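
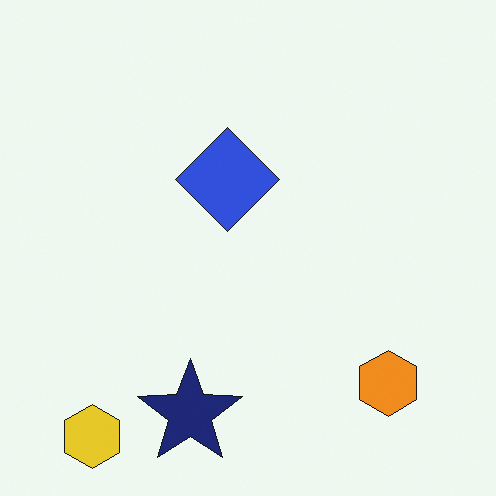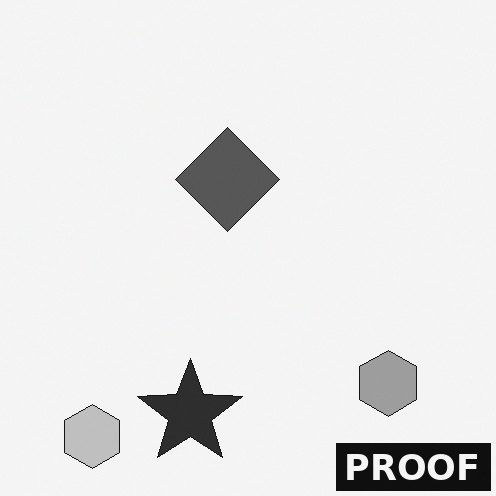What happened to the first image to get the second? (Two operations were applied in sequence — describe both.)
The transformation is: converted to grayscale, then watermarked with the text "PROOF" in the lower-right corner.

All color is removed — every shape is now a shade of grey. A dark label reading "PROOF" appears in the lower-right corner.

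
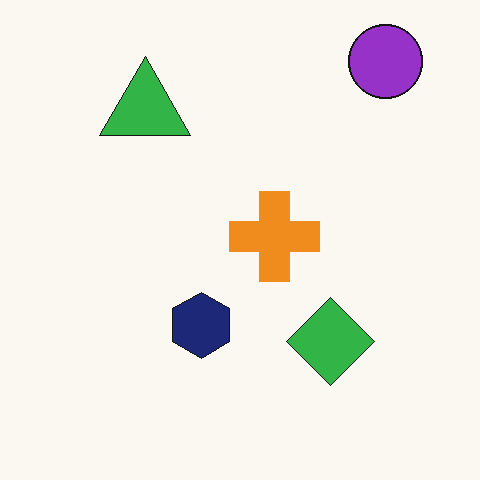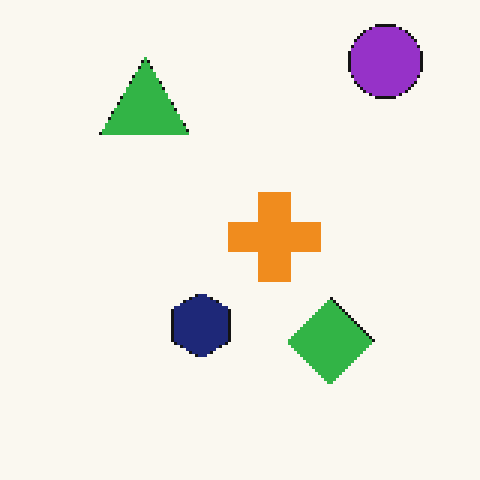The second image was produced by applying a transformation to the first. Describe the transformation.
It was lightly pixelated (a mild mosaic effect).

Shapes are reduced to large square blocks; fine edges and outlines are lost — a downscale-then-upscale (mosaic) effect.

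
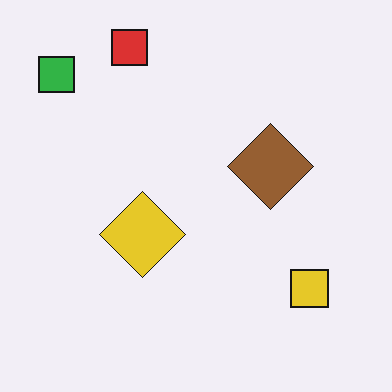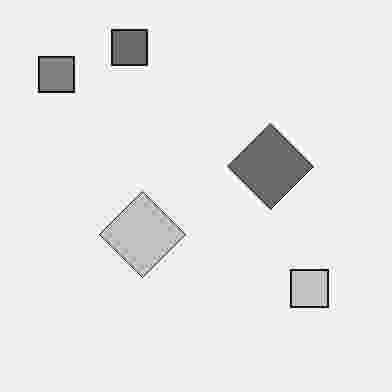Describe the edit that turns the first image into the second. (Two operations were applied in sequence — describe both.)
The transformation is: converted to grayscale, then heavily JPEG-compressed with obvious blocking artifacts.

All color is removed — every shape is now a shade of grey. Blocky 8×8 compression artifacts appear around shape edges and the flat background shows ringing — characteristic JPEG degradation.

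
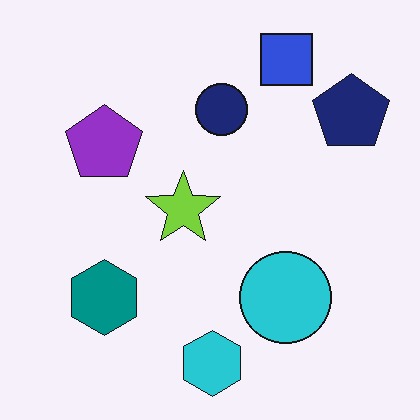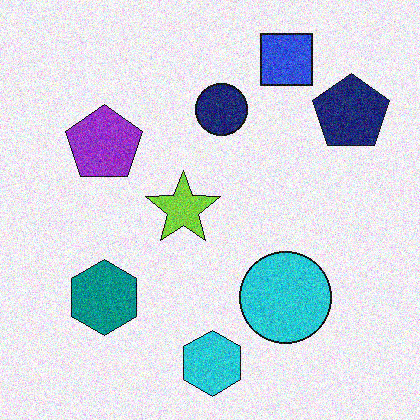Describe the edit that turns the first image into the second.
It was degraded with visible gaussian noise.

Random speckle covers the whole image, including the flat background.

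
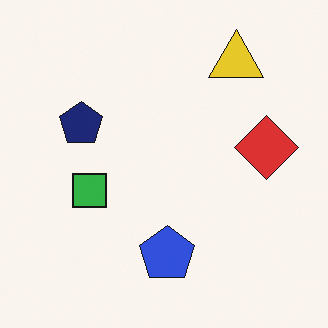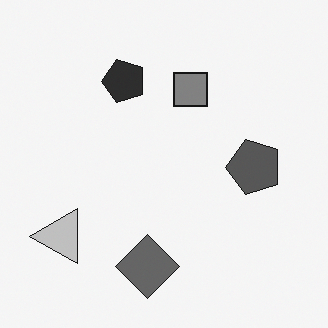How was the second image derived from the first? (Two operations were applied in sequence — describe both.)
The image was converted to grayscale, then transposed (reflected across the top-left ↔ bottom-right diagonal).

All color is removed — every shape is now a shade of grey. Shapes have swapped their row and column positions — what was in the top-right is now in the bottom-left — a diagonal reflection.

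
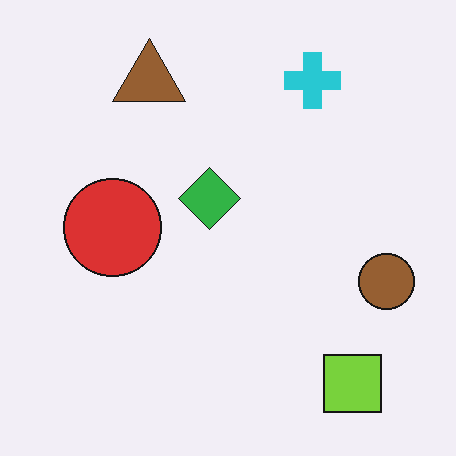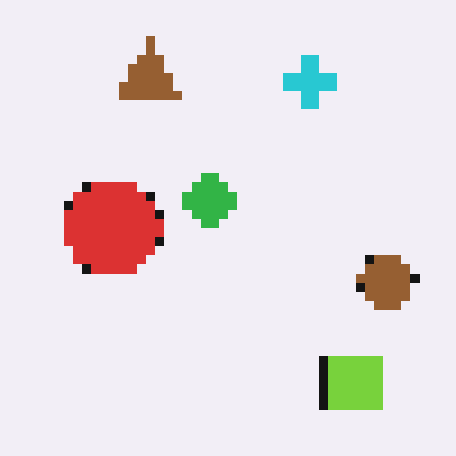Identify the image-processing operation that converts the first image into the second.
The image was coarsely pixelated.

Shapes are reduced to large square blocks; fine edges and outlines are lost — a downscale-then-upscale (mosaic) effect.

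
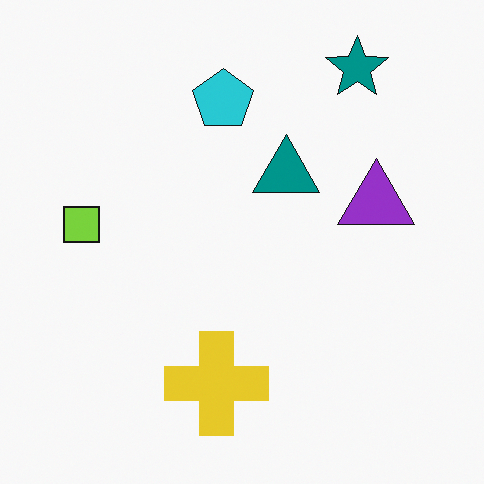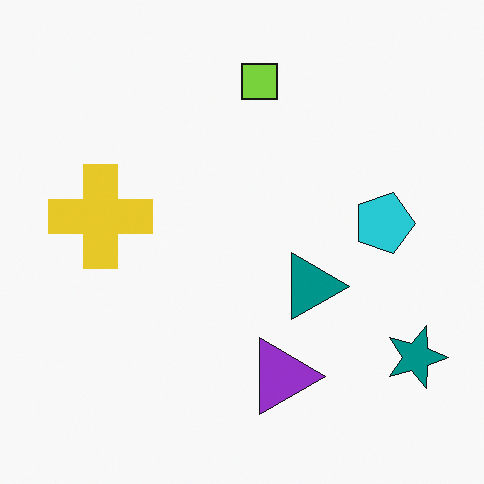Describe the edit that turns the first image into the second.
The image was rotated 90° clockwise.

The teal star sits in the top-right of the first image and the bottom-right of the second — consistent with a whole-image 90° clockwise rotation.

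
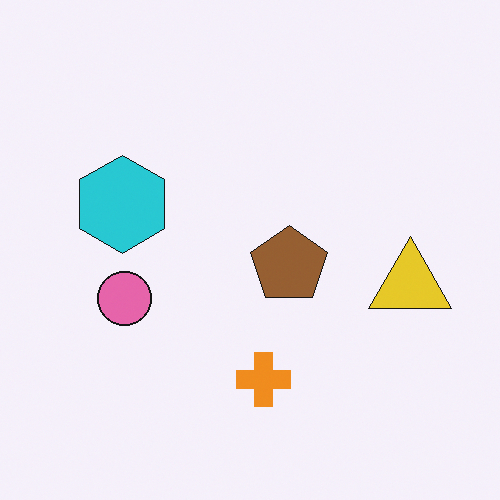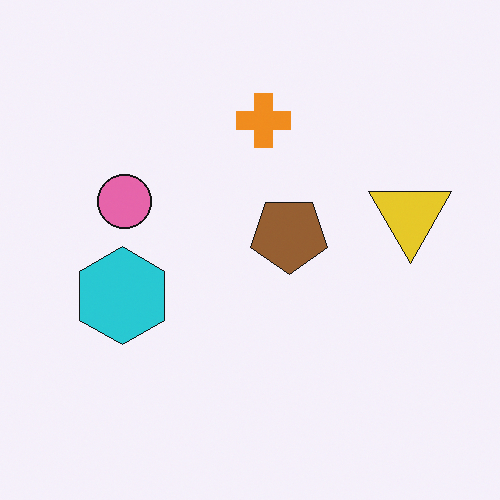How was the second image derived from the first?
The image was flipped vertically (top ↔ bottom).

The orange cross is in the bottom of the first image and the top of the second — shapes on opposite sides of the horizontal midline have swapped in a mirror flip.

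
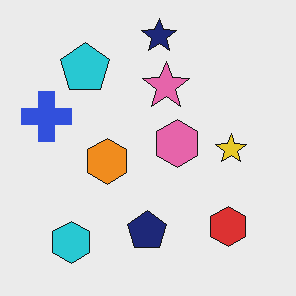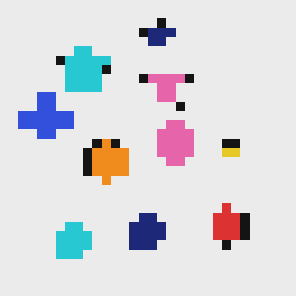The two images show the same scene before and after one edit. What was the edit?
The image was coarsely pixelated.

Shapes are reduced to large square blocks; fine edges and outlines are lost — a downscale-then-upscale (mosaic) effect.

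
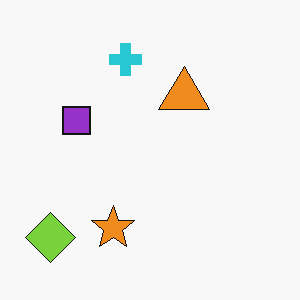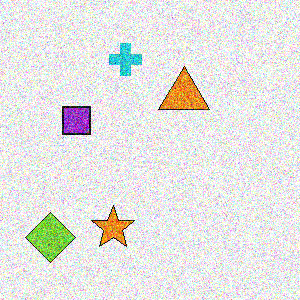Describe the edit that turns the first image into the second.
This is the original image degraded with strong gaussian noise.

Random speckle covers the whole image, including the flat background.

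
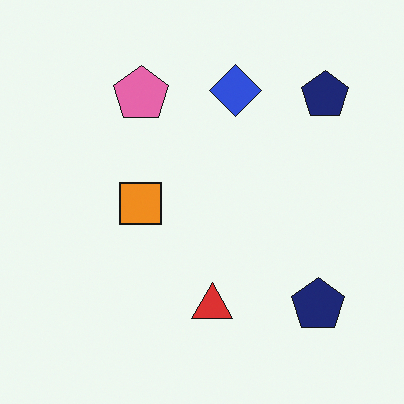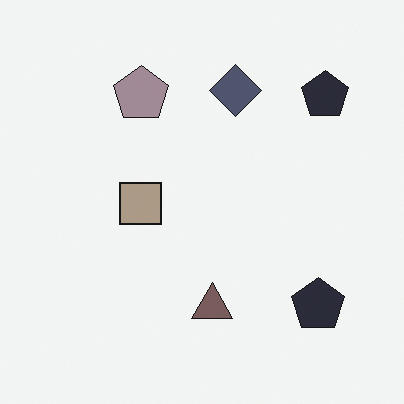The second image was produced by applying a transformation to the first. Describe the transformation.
It was heavily desaturated.

All colors are more muted and greyish — a global saturation change.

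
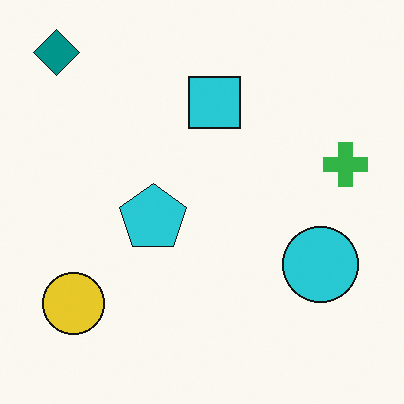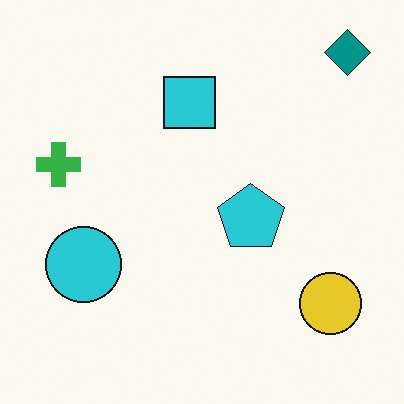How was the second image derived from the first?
Flipped horizontally (left ↔ right).

The teal diamond is in the top-left of the first image and the top-right of the second — shapes on opposite sides of the vertical midline have swapped in a mirror flip.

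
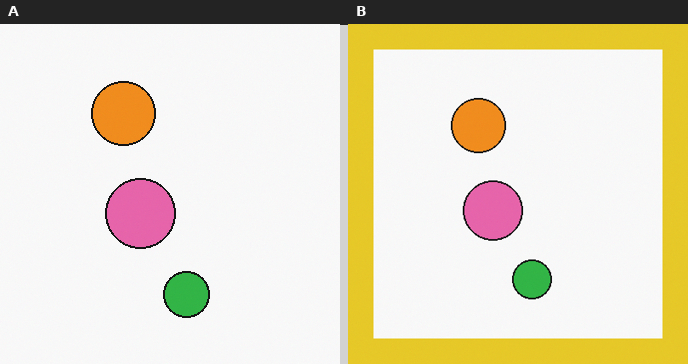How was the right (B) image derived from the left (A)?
Framed with a yellow border.

A solid yellow frame runs around the edge of the right (B) image, with the content slightly shrunk inside it.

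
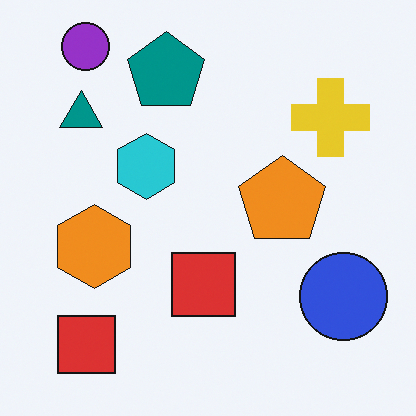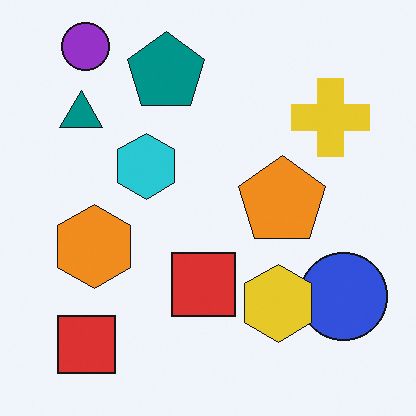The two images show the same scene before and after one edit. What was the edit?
It was overlaid with an additional yellow hexagon.

A yellow hexagon appears in the second image that is absent from the first.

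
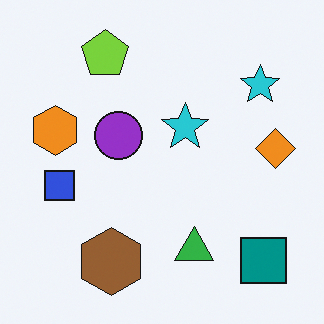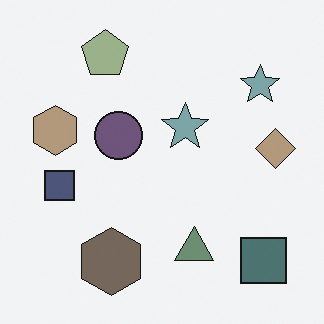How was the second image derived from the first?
The second image is the first heavily desaturated.

All colors are more muted and greyish — a global saturation change.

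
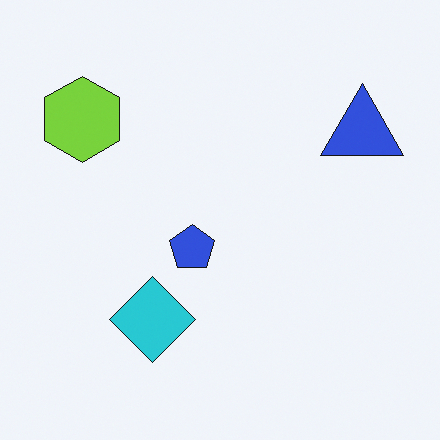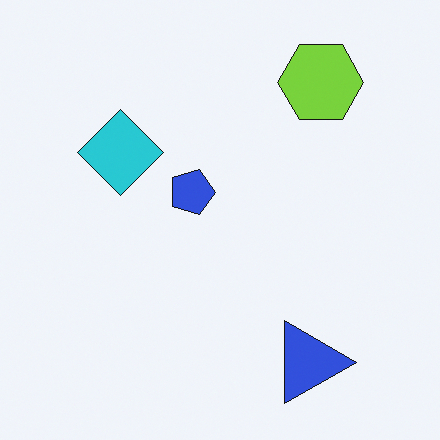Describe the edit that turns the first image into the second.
It was rotated 90° clockwise.

The lime hexagon sits in the top-left of the first image and the top-right of the second — consistent with a whole-image 90° clockwise rotation.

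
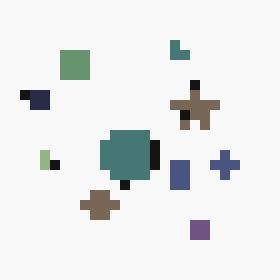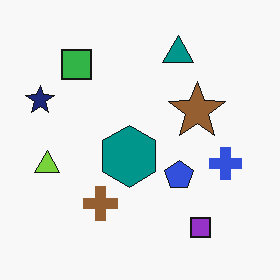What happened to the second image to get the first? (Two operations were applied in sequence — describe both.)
The image was coarsely pixelated, then heavily desaturated.

Shapes are reduced to large square blocks; fine edges and outlines are lost — a downscale-then-upscale (mosaic) effect. All colors are more muted and greyish — a global saturation change.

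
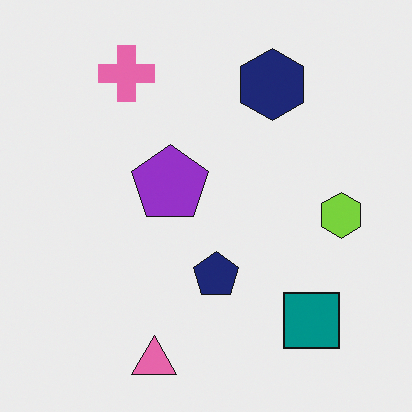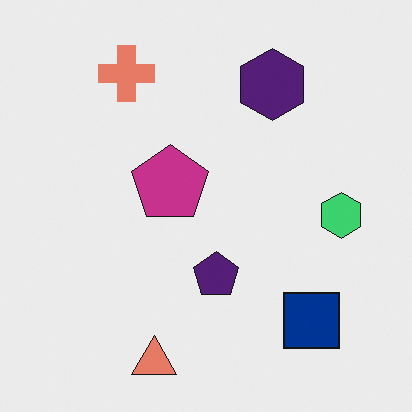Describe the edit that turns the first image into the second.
The image was hue-shifted slightly.

Every shape's color has rotated by the same amount around the hue wheel — a uniform hue shift.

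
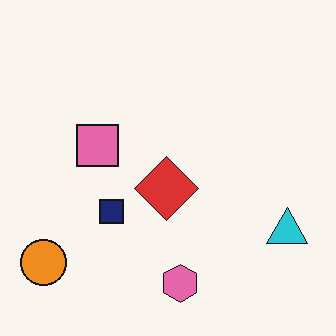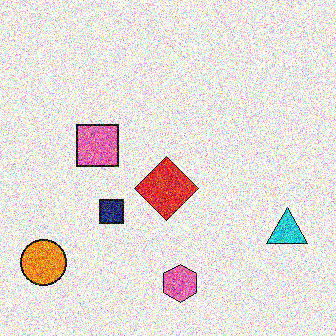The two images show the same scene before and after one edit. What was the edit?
Degraded with a thick layer of grain.

Random speckle covers the whole image, including the flat background.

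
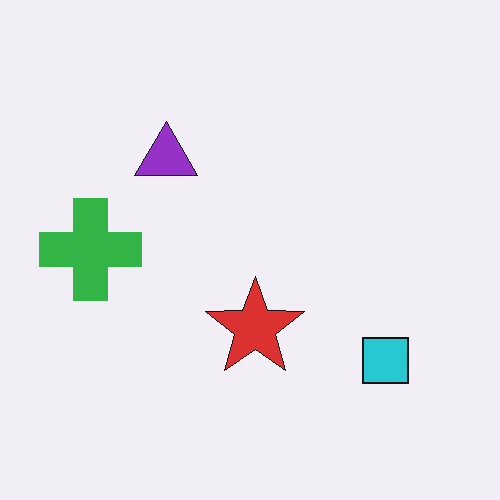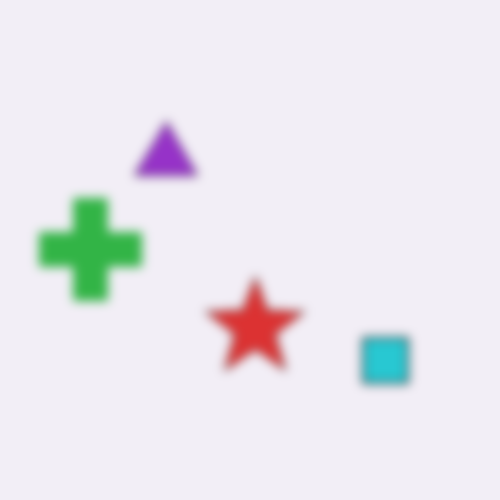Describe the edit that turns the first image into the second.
The second image is the first heavily blurred.

Shape edges and outlines are uniformly softened across the whole image.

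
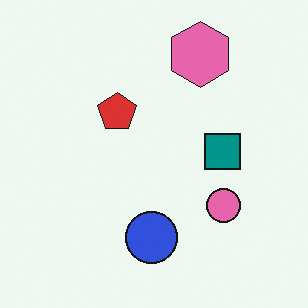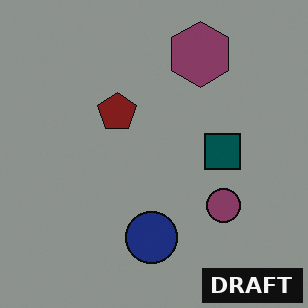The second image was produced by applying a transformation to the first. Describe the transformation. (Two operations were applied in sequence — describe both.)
The second image is the first substantially darkened, then watermarked with the text "DRAFT" in the lower-right corner.

Every pixel — background and shapes alike — is uniformly darkened. A dark label reading "DRAFT" appears in the lower-right corner.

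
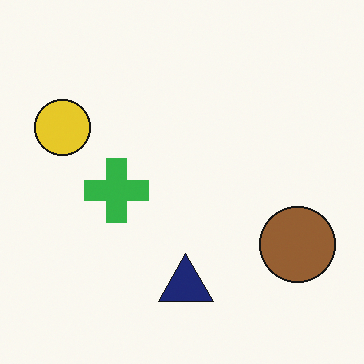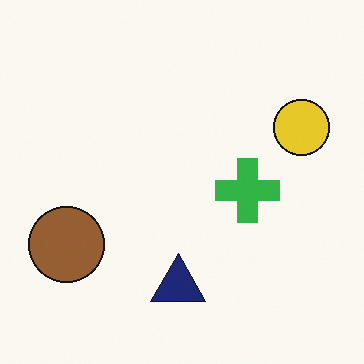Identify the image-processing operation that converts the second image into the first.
The transformation is: flipped horizontally (left ↔ right).

The yellow circle is in the right of the second image and the left of the first — shapes on opposite sides of the vertical midline have swapped in a mirror flip.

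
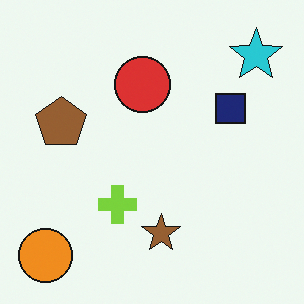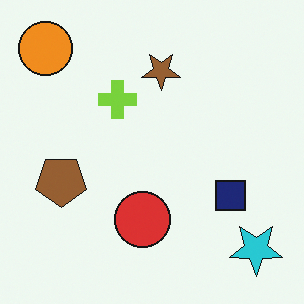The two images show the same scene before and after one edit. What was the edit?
The transformation is: flipped vertically (top ↔ bottom).

The orange circle is in the bottom-left of the first image and the top-left of the second — shapes on opposite sides of the horizontal midline have swapped in a mirror flip.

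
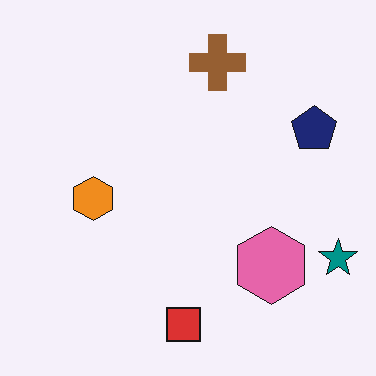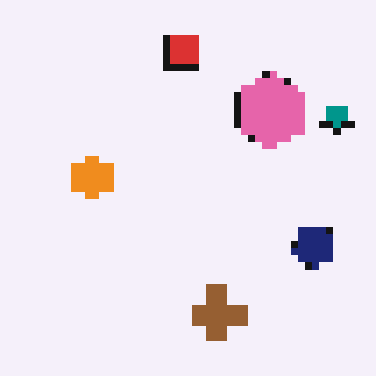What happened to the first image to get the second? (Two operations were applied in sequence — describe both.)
The second image is the first flipped vertically (top ↔ bottom), then moderately pixelated.

The red square is in the bottom of the first image and the top of the second — shapes on opposite sides of the horizontal midline have swapped in a mirror flip. Shapes are reduced to large square blocks; fine edges and outlines are lost — a downscale-then-upscale (mosaic) effect.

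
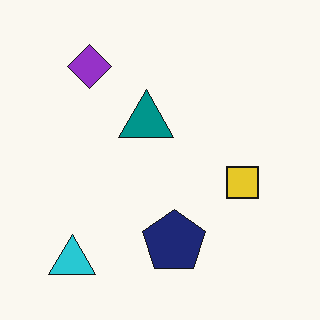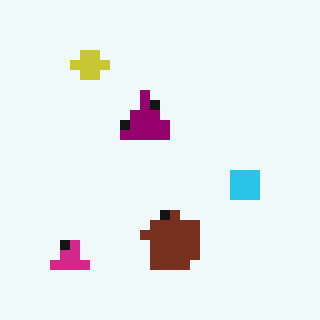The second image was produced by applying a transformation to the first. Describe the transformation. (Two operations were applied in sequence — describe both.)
This is the original image hue-shifted by a moderate amount, then heavily pixelated into large blocks.

Every shape's color has rotated by the same amount around the hue wheel — a uniform hue shift. Shapes are reduced to large square blocks; fine edges and outlines are lost — a downscale-then-upscale (mosaic) effect.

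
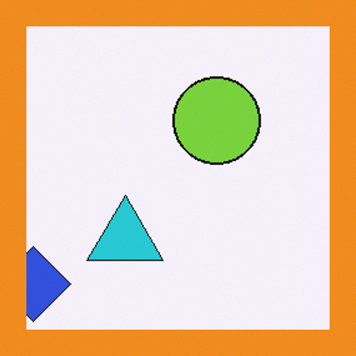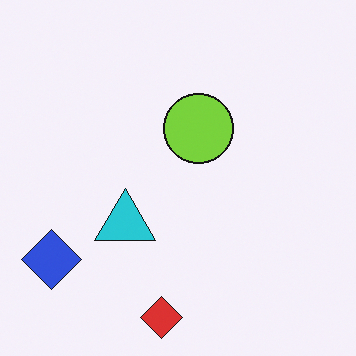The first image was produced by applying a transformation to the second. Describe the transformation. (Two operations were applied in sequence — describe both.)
Cropped slightly and scaled back up, then framed with a orange border.

The visible shapes are larger and the field of view is narrower; shapes near the original edges may be partly or wholly outside the frame — a crop-and-rescale. A solid orange frame runs around the edge of the first image, with the content slightly shrunk inside it.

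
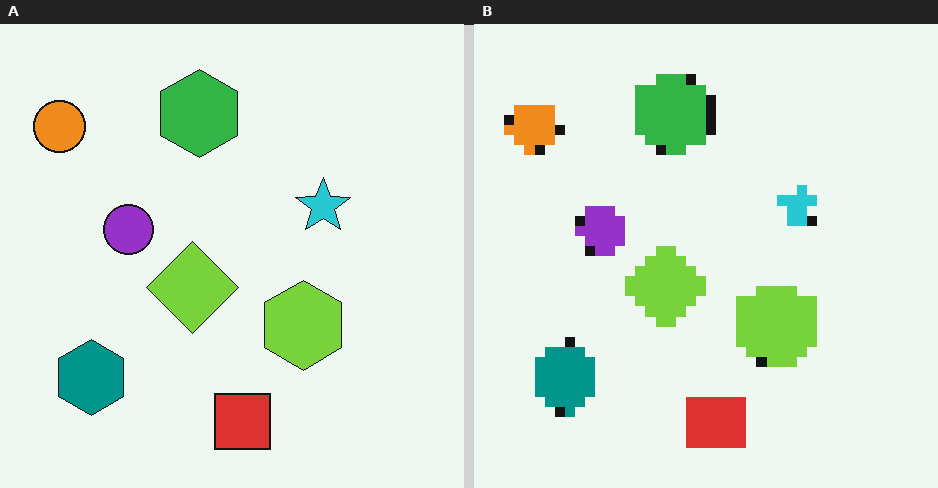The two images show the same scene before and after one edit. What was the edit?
The image was heavily pixelated into large blocks.

Shapes are reduced to large square blocks; fine edges and outlines are lost — a downscale-then-upscale (mosaic) effect.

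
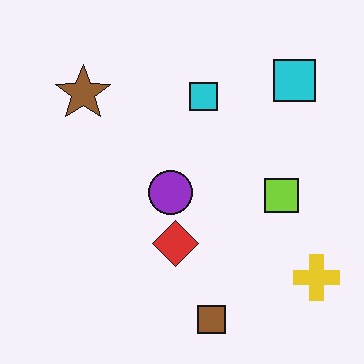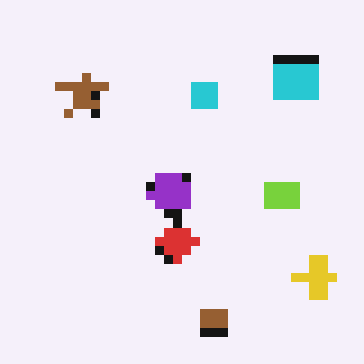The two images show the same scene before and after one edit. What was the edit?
Coarsely pixelated.

Shapes are reduced to large square blocks; fine edges and outlines are lost — a downscale-then-upscale (mosaic) effect.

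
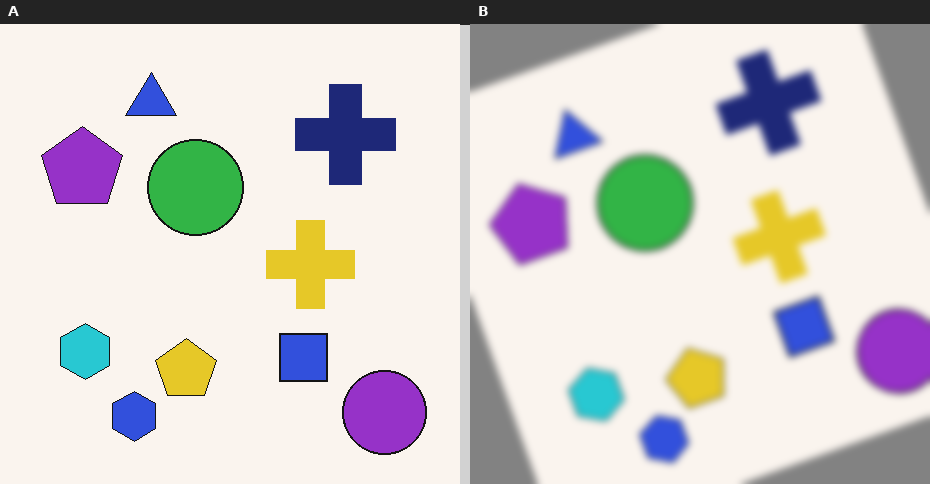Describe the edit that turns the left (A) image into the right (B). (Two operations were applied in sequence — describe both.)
Rotated counter-clockwise by a moderate amount, then moderately blurred.

Every shape is tilted by the same angle and the image corners show triangular fill wedges — a whole-image rotation by a non-right angle. Shape edges and outlines are uniformly softened across the whole image.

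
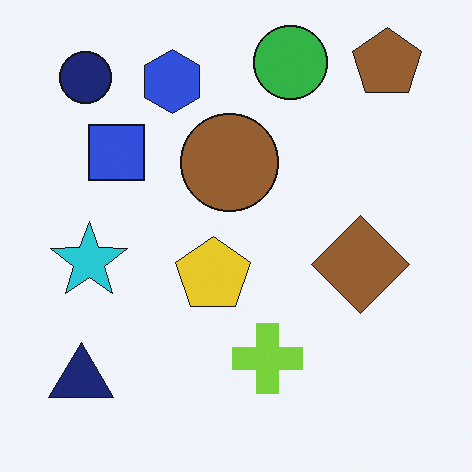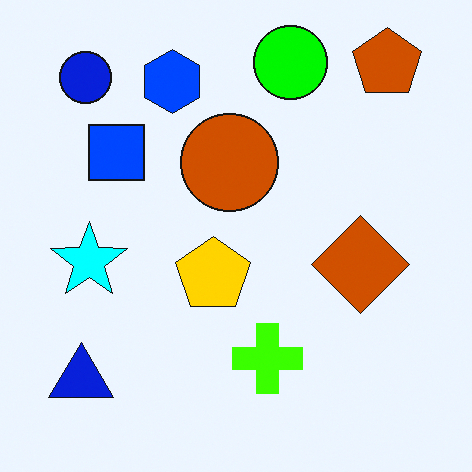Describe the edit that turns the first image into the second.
This is the original image heavily oversaturated.

All colors are more vivid — a global saturation change.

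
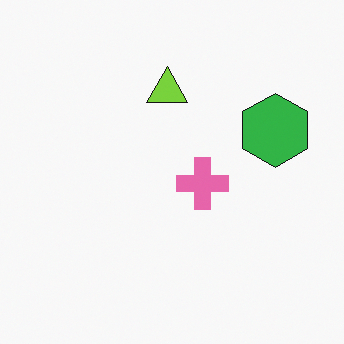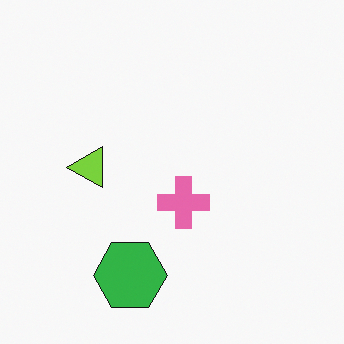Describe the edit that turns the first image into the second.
Transposed (reflected across the top-left ↔ bottom-right diagonal).

Shapes have swapped their row and column positions — what was in the top-right is now in the bottom-left — a diagonal reflection.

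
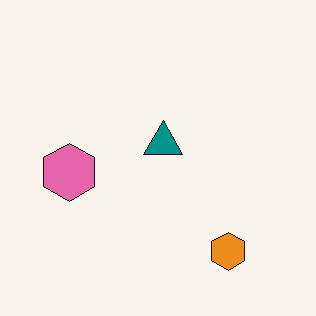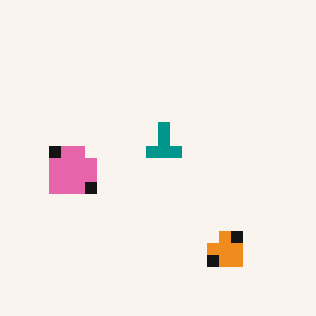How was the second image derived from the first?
Coarsely pixelated.

Shapes are reduced to large square blocks; fine edges and outlines are lost — a downscale-then-upscale (mosaic) effect.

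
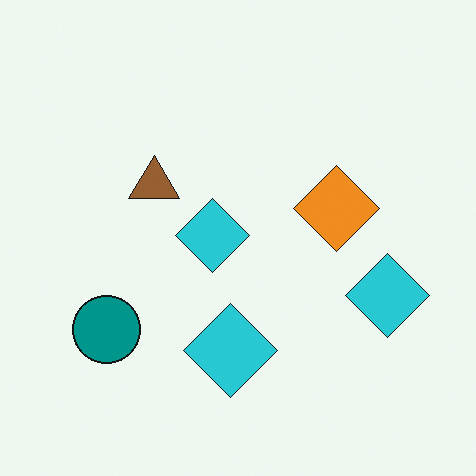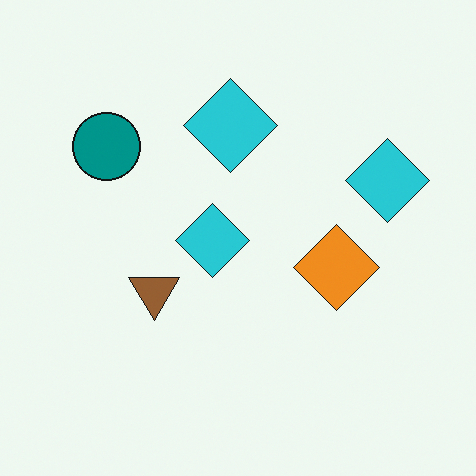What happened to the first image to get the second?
The second image is the first flipped vertically (top ↔ bottom).

The teal circle is in the bottom-left of the first image and the top-left of the second — shapes on opposite sides of the horizontal midline have swapped in a mirror flip.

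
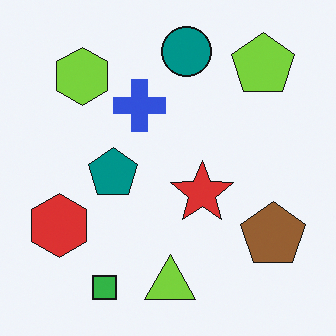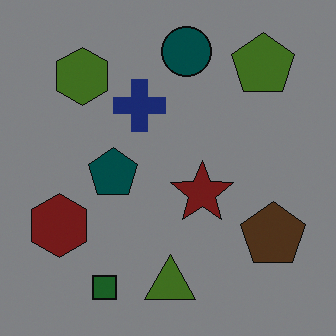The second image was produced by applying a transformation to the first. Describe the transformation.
Darkened a lot.

Every pixel — background and shapes alike — is uniformly darkened.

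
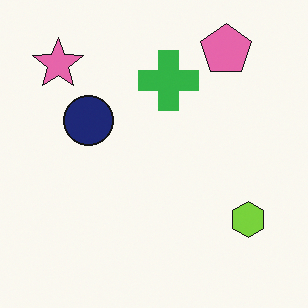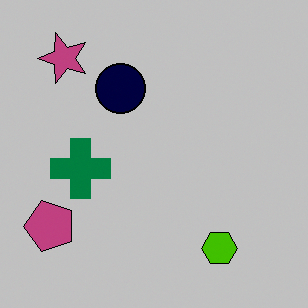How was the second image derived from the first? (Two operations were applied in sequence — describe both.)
The image was aggressively posterized, then transposed (reflected across the top-left ↔ bottom-right diagonal).

Each flat color has snapped to a coarser quantized level — most visibly, the near-white background has dropped to a flat grey. Shapes have swapped their row and column positions — what was in the top-right is now in the bottom-left — a diagonal reflection.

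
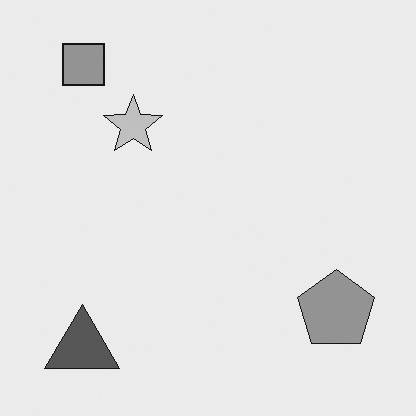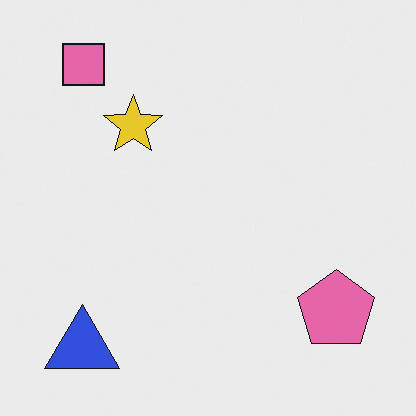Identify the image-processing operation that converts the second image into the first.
This is the original image converted to grayscale.

All color is removed — every shape is now a shade of grey.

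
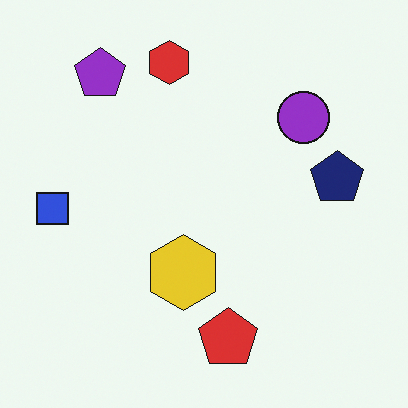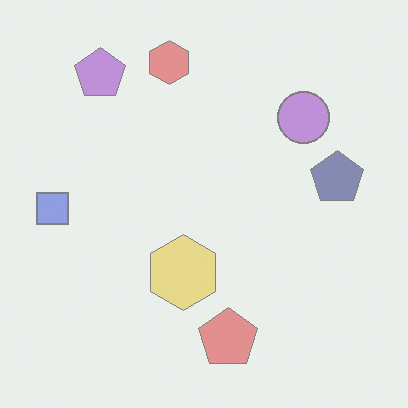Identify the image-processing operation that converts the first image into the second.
This is the original image washed out (contrast reduced).

Tones are pushed toward mid-grey across the whole image — a global contrast change.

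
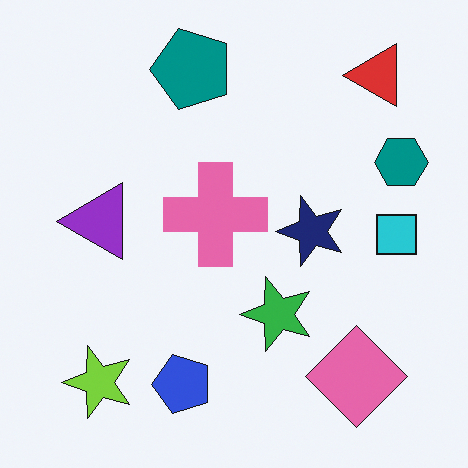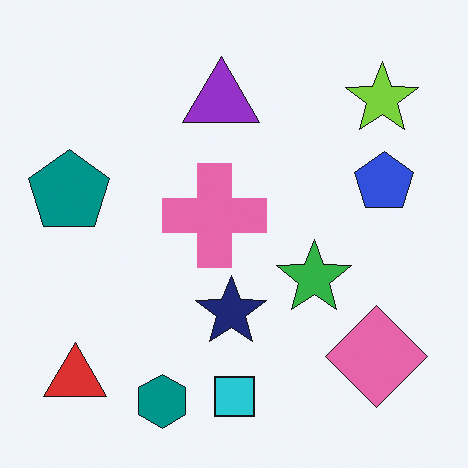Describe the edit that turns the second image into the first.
The transformation is: transposed (reflected across the top-left ↔ bottom-right diagonal).

Shapes have swapped their row and column positions — what was in the top-right is now in the bottom-left — a diagonal reflection.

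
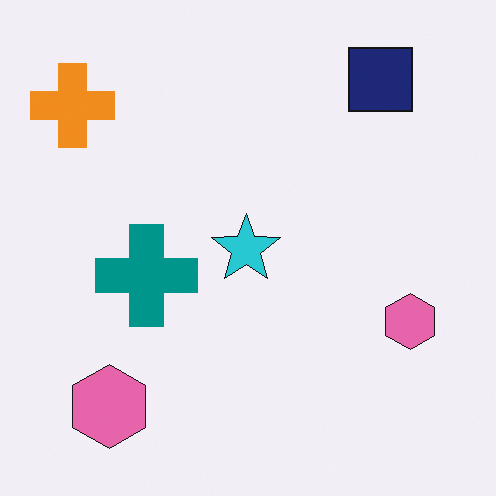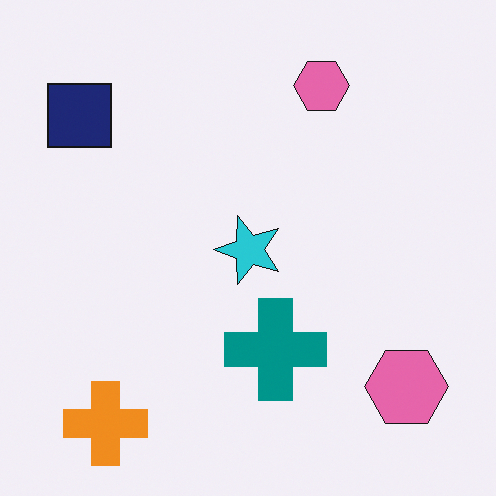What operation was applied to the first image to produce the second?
The transformation is: rotated 90° counter-clockwise.

The orange cross sits in the top-left of the first image and the bottom-left of the second — consistent with a whole-image 90° counter-clockwise rotation.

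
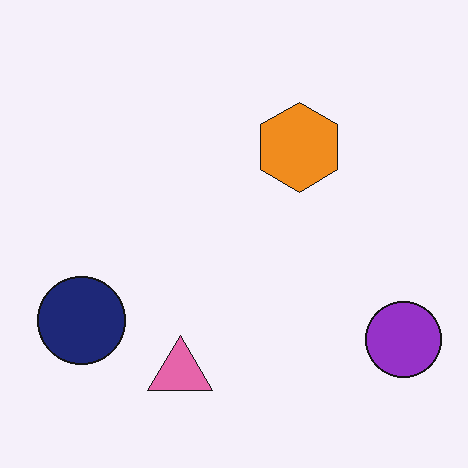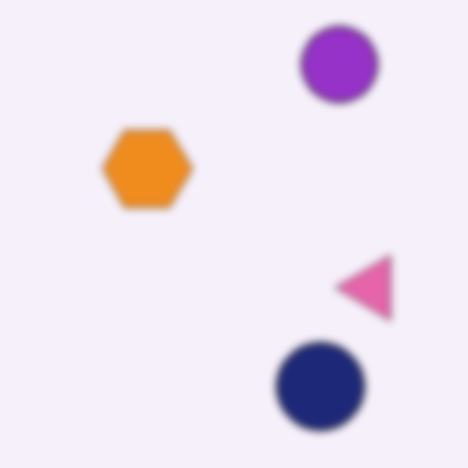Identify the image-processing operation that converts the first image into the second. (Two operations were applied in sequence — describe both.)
The transformation is: rotated 90° counter-clockwise, then noticeably gaussian-blurred.

The purple circle sits in the bottom-right of the first image and the top-right of the second — consistent with a whole-image 90° counter-clockwise rotation. Shape edges and outlines are uniformly softened across the whole image.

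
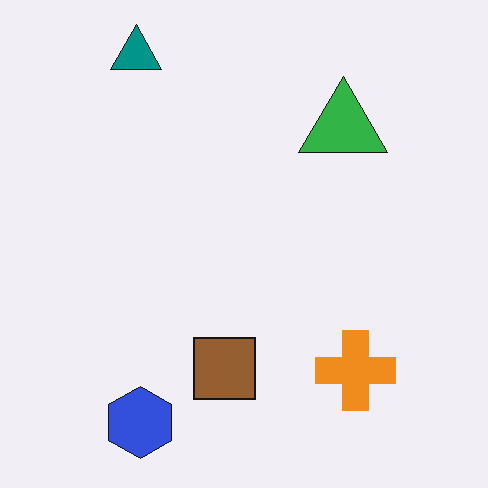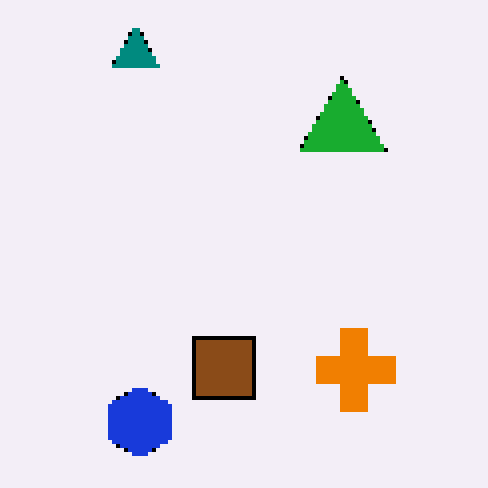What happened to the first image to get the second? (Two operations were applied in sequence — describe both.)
The transformation is: given slightly increased contrast, then lightly pixelated (a mild mosaic effect).

Tones are pushed away from mid-grey across the whole image — a global contrast change. Shapes are reduced to large square blocks; fine edges and outlines are lost — a downscale-then-upscale (mosaic) effect.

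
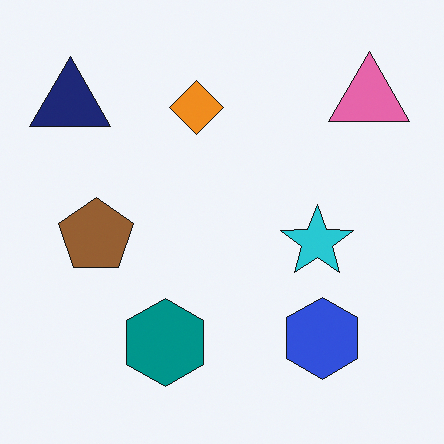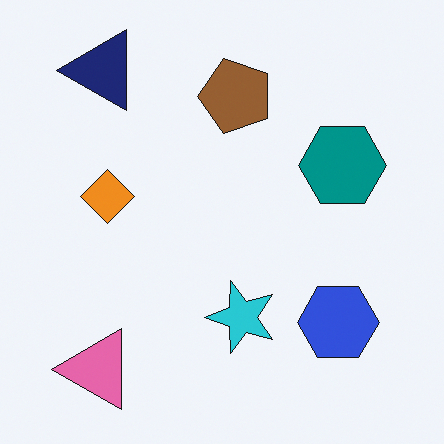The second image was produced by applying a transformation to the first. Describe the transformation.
The transformation is: transposed (reflected across the top-left ↔ bottom-right diagonal).

Shapes have swapped their row and column positions — what was in the top-right is now in the bottom-left — a diagonal reflection.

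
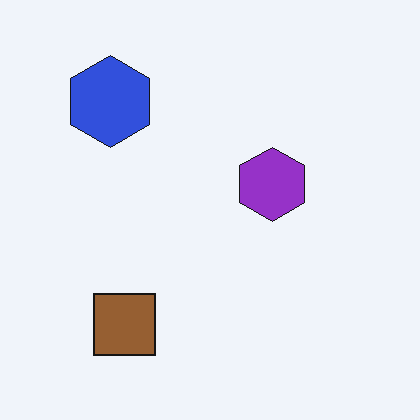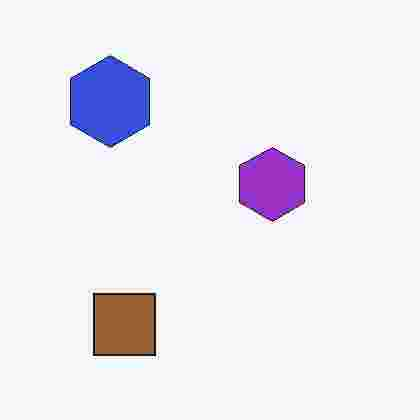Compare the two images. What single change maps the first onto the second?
The image was degraded with heavy JPEG compression.

Blocky 8×8 compression artifacts appear around shape edges and the flat background shows ringing — characteristic JPEG degradation.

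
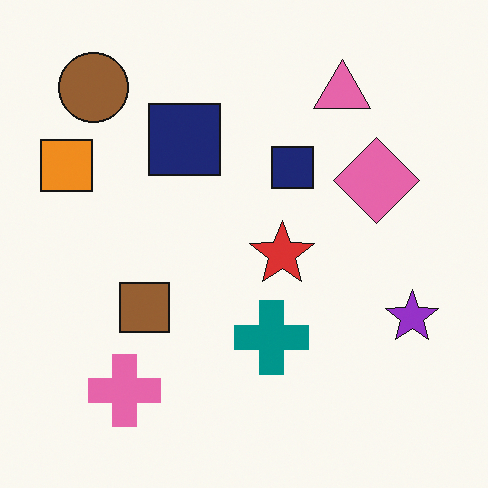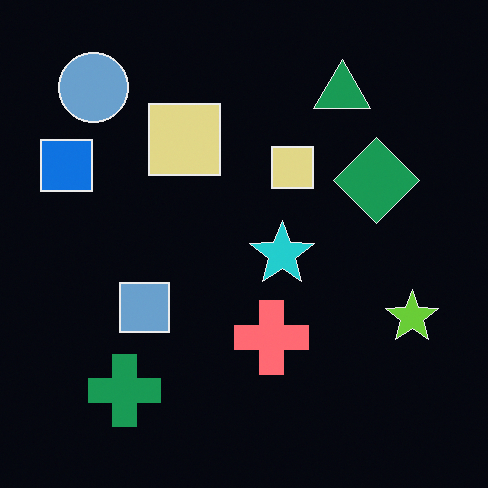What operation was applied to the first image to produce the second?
This is the original image color-inverted (negative).

The light background has become dark and every shape's color is its complement — a photographic negative.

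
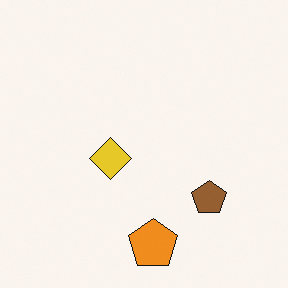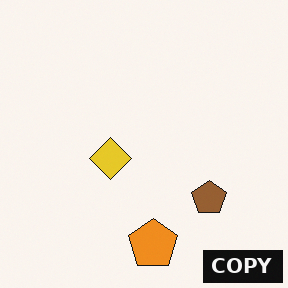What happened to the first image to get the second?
The transformation is: watermarked with the text "COPY" in the lower-right corner.

A dark label reading "COPY" appears in the lower-right corner.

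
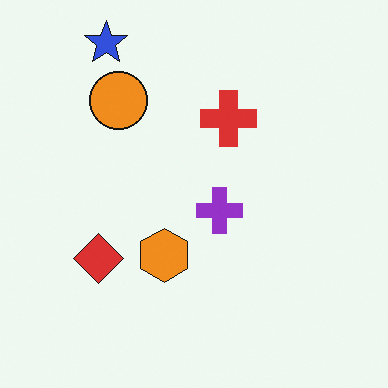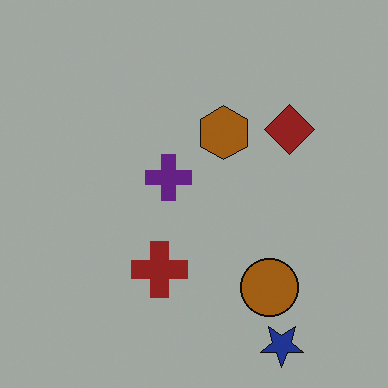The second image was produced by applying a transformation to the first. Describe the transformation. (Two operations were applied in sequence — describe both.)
Noticeably darkened, then rotated 180°.

Every pixel — background and shapes alike — is uniformly darkened. The blue star sits in the top-left of the first image and the bottom-right of the second — consistent with a whole-image 180° rotation.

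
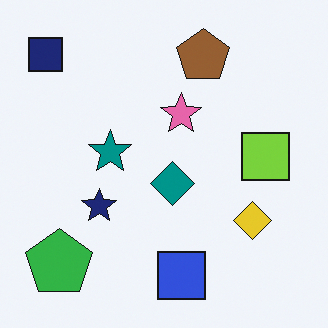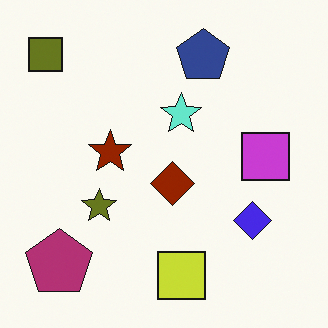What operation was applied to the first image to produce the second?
Hue-shifted by a large amount.

Every shape's color has rotated by the same amount around the hue wheel — a uniform hue shift.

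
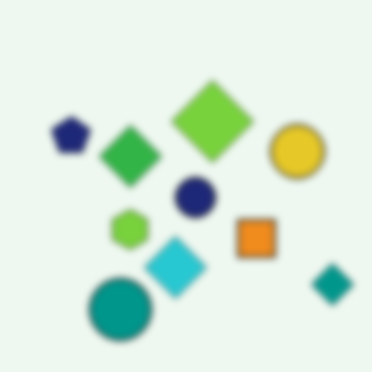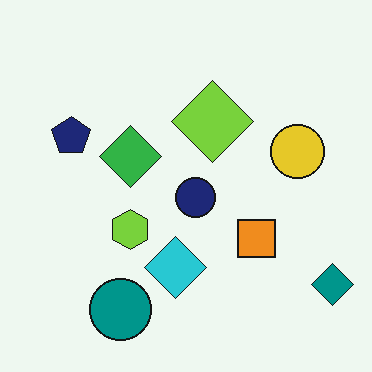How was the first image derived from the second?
The first image is the second moderately blurred.

Shape edges and outlines are uniformly softened across the whole image.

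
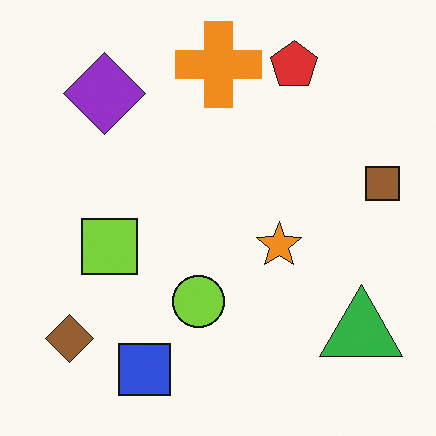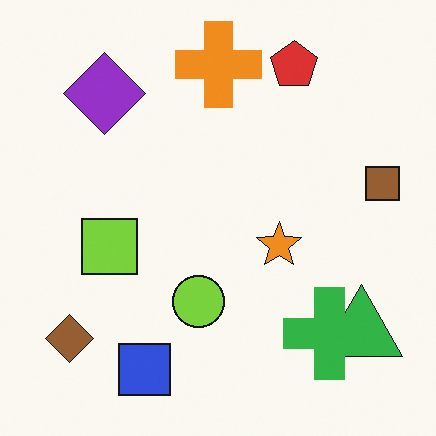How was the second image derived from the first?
This is the original image overlaid with an additional green cross.

A green cross appears in the second image that is absent from the first.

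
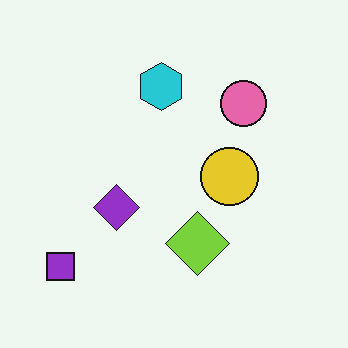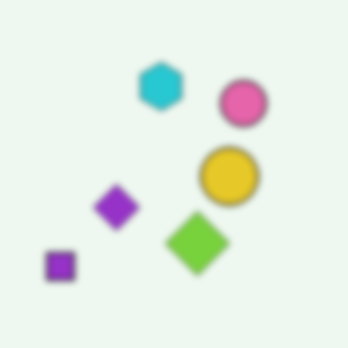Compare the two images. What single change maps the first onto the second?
This is the original image noticeably gaussian-blurred.

Shape edges and outlines are uniformly softened across the whole image.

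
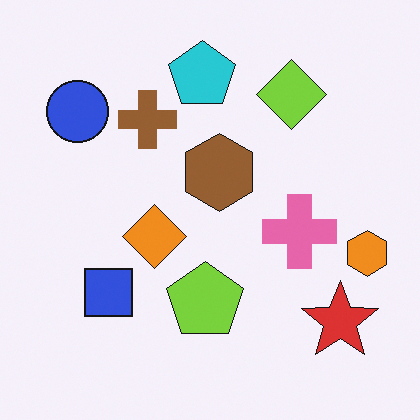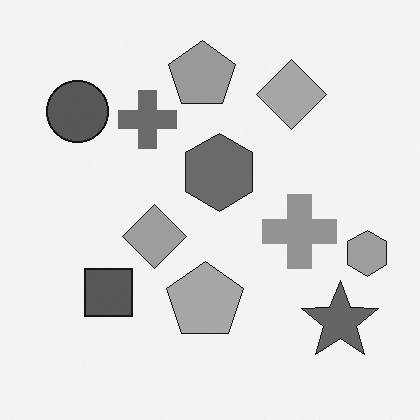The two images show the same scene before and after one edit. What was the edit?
The second image is the first converted to grayscale.

All color is removed — every shape is now a shade of grey.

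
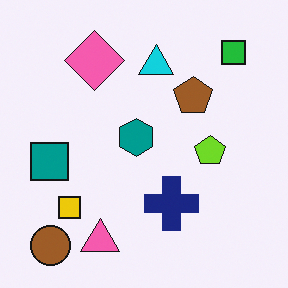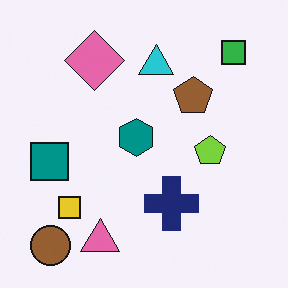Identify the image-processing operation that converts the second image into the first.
This is the original image slightly oversaturated.

All colors are more vivid — a global saturation change.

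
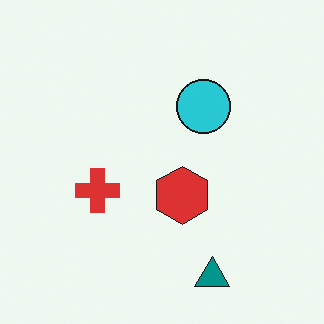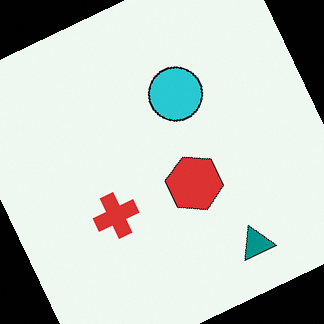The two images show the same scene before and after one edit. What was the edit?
This is the original image rotated counter-clockwise by a moderate amount.

Every shape is tilted by the same angle and the image corners show triangular fill wedges — a whole-image rotation by a non-right angle.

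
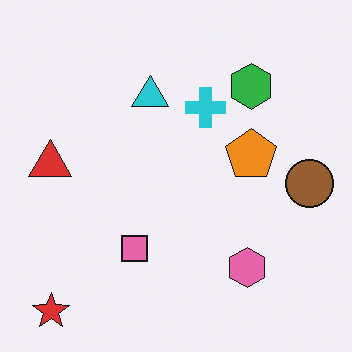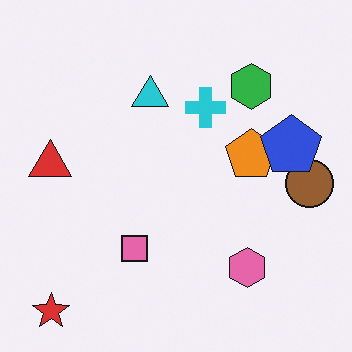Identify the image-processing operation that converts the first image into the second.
The transformation is: overlaid with an additional blue pentagon.

A blue pentagon appears in the second image that is absent from the first.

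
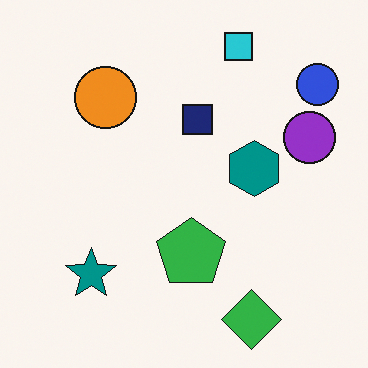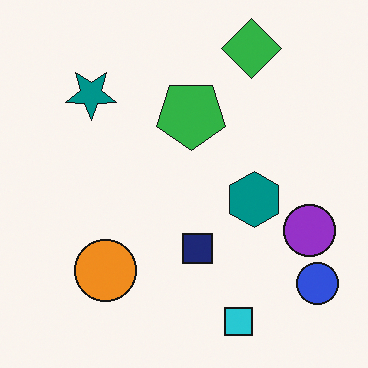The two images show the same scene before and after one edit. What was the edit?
This is the original image flipped vertically (top ↔ bottom).

The cyan square is in the top of the first image and the bottom of the second — shapes on opposite sides of the horizontal midline have swapped in a mirror flip.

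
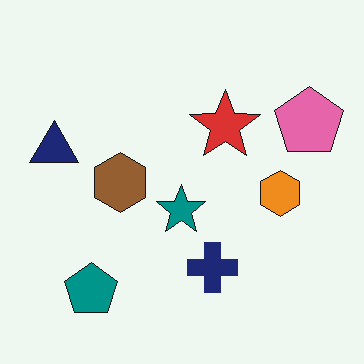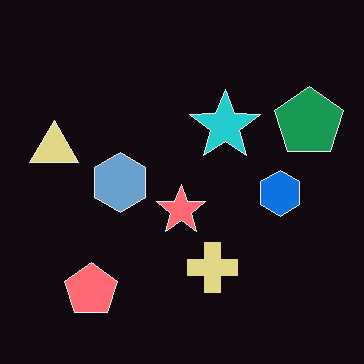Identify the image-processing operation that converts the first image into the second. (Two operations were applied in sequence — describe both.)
Given moderate JPEG compression, then color-inverted (negative).

Blocky 8×8 compression artifacts appear around shape edges and the flat background shows ringing — characteristic JPEG degradation. The light background has become dark and every shape's color is its complement — a photographic negative.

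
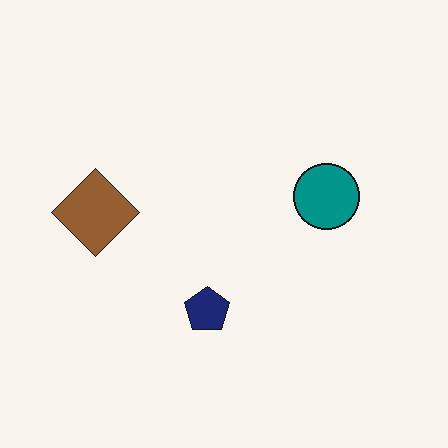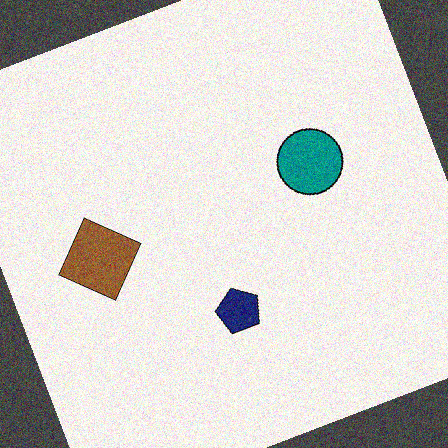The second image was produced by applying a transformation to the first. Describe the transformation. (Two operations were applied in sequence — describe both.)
This is the original image rotated counter-clockwise by a clearly visible amount, then degraded with visible gaussian noise.

Every shape is tilted by the same angle and the image corners show triangular fill wedges — a whole-image rotation by a non-right angle. Random speckle covers the whole image, including the flat background.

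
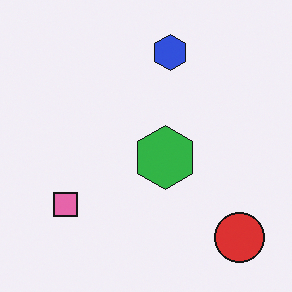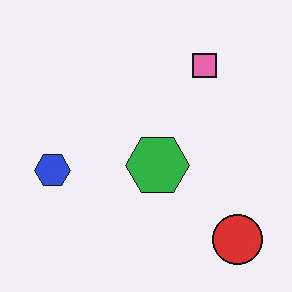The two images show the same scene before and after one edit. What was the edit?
The image was transposed (reflected across the top-left ↔ bottom-right diagonal).

Shapes have swapped their row and column positions — what was in the top-right is now in the bottom-left — a diagonal reflection.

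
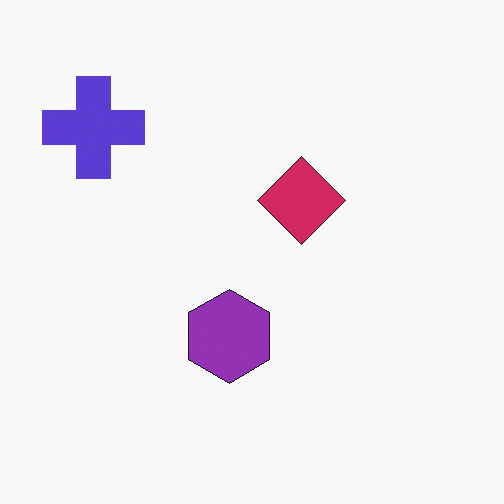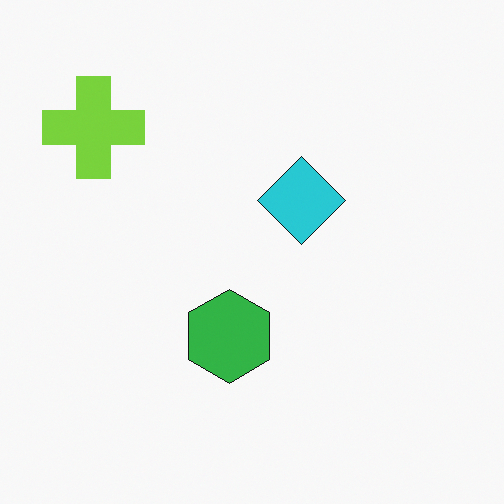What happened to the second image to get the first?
The first image is the second hue-shifted through roughly half the color wheel.

Every shape's color has rotated by the same amount around the hue wheel — a uniform hue shift.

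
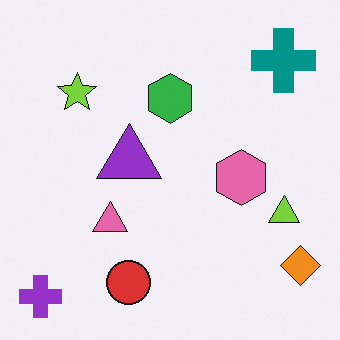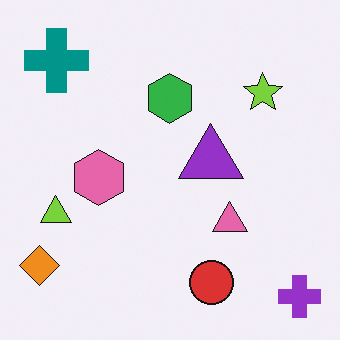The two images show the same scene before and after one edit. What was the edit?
This is the original image flipped horizontally (left ↔ right).

The purple cross is in the bottom-left of the first image and the bottom-right of the second — shapes on opposite sides of the vertical midline have swapped in a mirror flip.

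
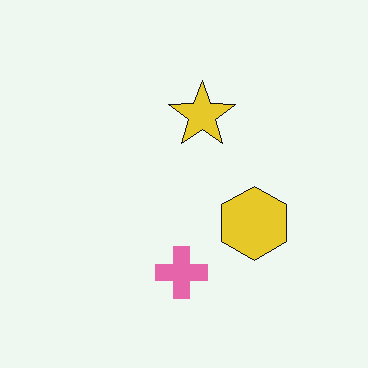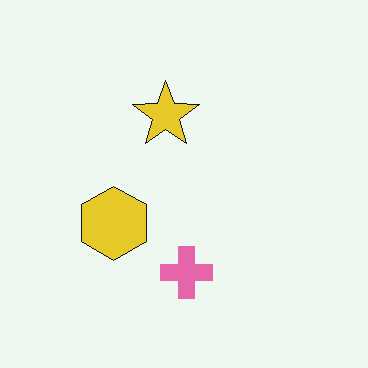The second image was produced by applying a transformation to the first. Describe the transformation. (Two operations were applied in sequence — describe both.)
The second image is the first JPEG-compressed with visible artifacts, then flipped horizontally (left ↔ right).

Blocky 8×8 compression artifacts appear around shape edges and the flat background shows ringing — characteristic JPEG degradation. The yellow hexagon is in the right of the first image and the left of the second — shapes on opposite sides of the vertical midline have swapped in a mirror flip.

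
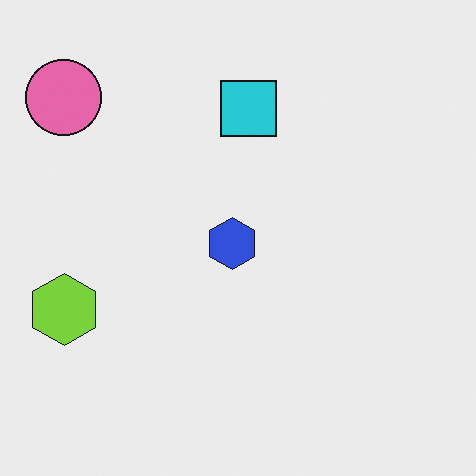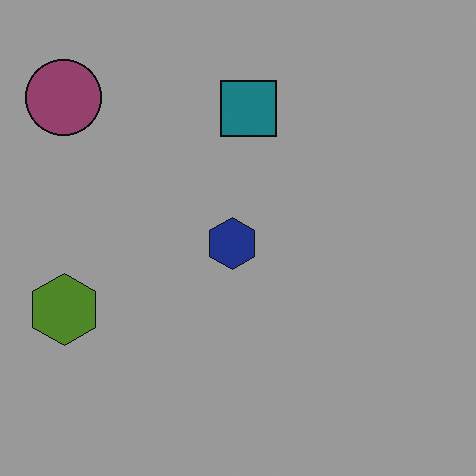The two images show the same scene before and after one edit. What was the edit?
It was substantially darkened.

Every pixel — background and shapes alike — is uniformly darkened.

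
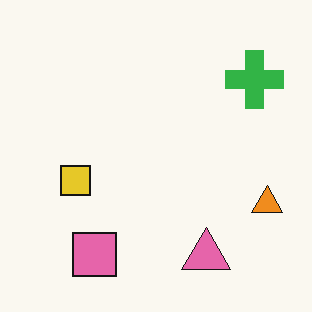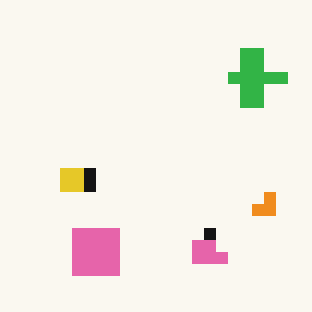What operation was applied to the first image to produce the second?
This is the original image heavily pixelated into large blocks.

Shapes are reduced to large square blocks; fine edges and outlines are lost — a downscale-then-upscale (mosaic) effect.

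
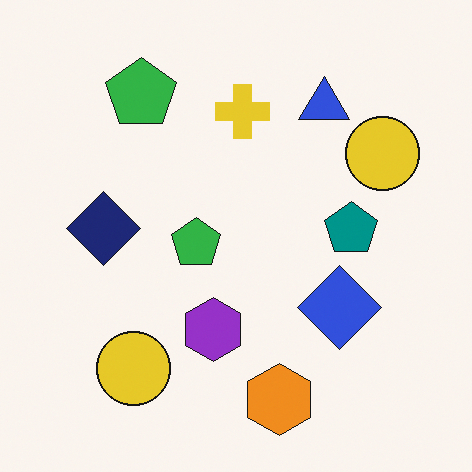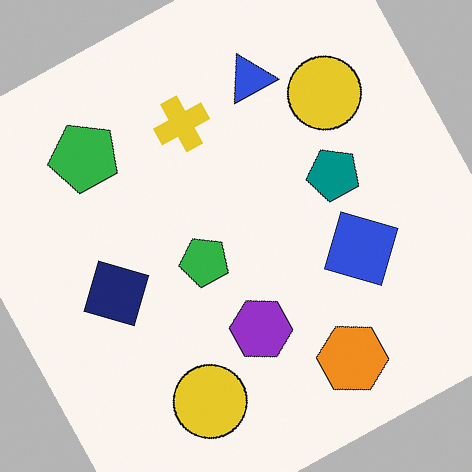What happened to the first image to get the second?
This is the original image rotated counter-clockwise by a moderate amount.

Every shape is tilted by the same angle and the image corners show triangular fill wedges — a whole-image rotation by a non-right angle.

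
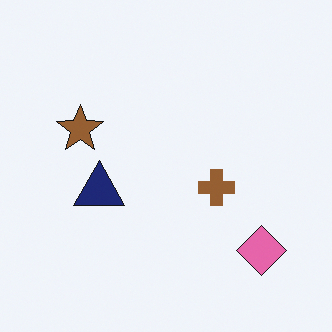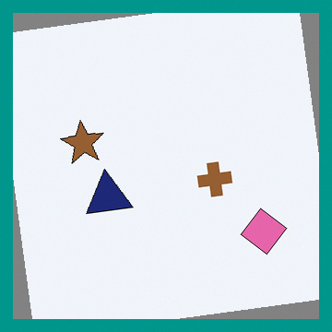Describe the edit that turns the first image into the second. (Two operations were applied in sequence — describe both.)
It was rotated counter-clockwise by a small amount, then framed with a teal border.

Every shape is tilted by the same angle and the image corners show triangular fill wedges — a whole-image rotation by a non-right angle. A solid teal frame runs around the edge of the second image, with the content slightly shrunk inside it.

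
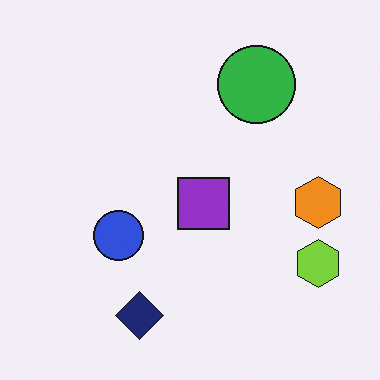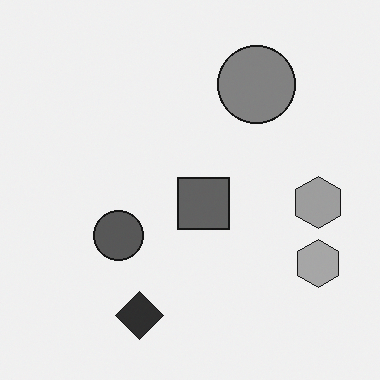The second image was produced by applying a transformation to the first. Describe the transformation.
The second image is the first converted to grayscale.

All color is removed — every shape is now a shade of grey.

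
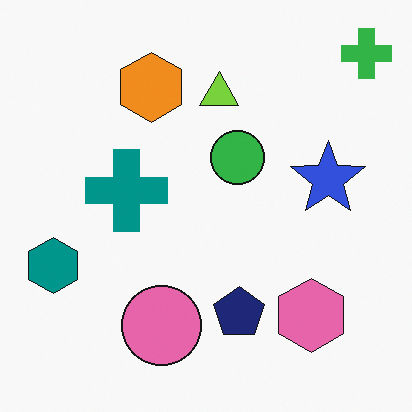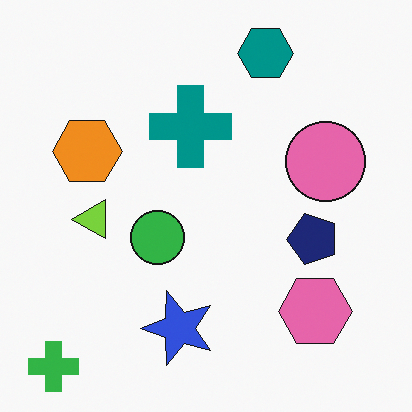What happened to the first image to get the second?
It was transposed (reflected across the top-left ↔ bottom-right diagonal).

Shapes have swapped their row and column positions — what was in the top-right is now in the bottom-left — a diagonal reflection.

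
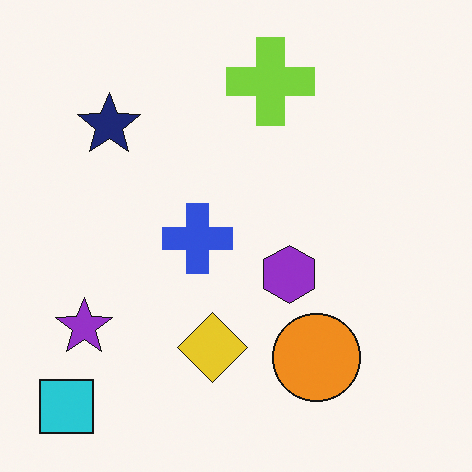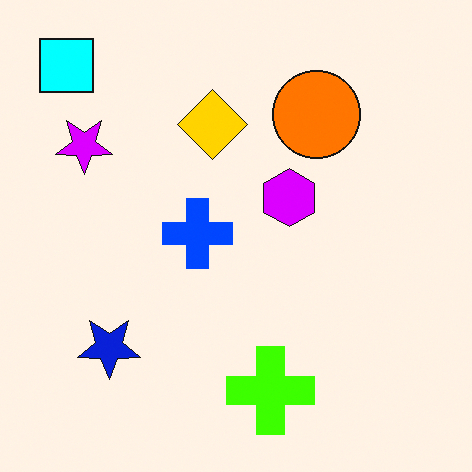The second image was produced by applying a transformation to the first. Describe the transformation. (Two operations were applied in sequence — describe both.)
The image was flipped vertically (top ↔ bottom), then heavily oversaturated.

The cyan square is in the bottom-left of the first image and the top-left of the second — shapes on opposite sides of the horizontal midline have swapped in a mirror flip. All colors are more vivid — a global saturation change.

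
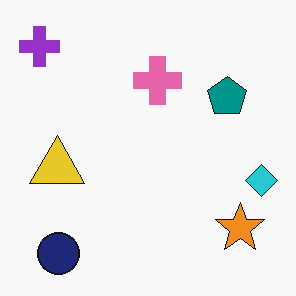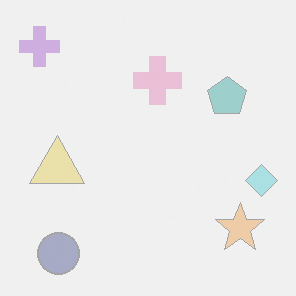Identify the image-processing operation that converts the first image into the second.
Washed out (contrast reduced).

Tones are pushed toward mid-grey across the whole image — a global contrast change.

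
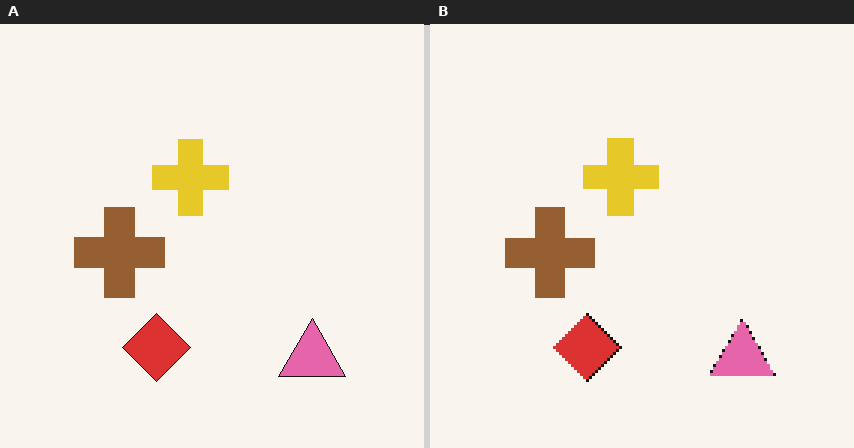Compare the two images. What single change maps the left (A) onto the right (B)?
The image was lightly pixelated (a mild mosaic effect).

Shapes are reduced to large square blocks; fine edges and outlines are lost — a downscale-then-upscale (mosaic) effect.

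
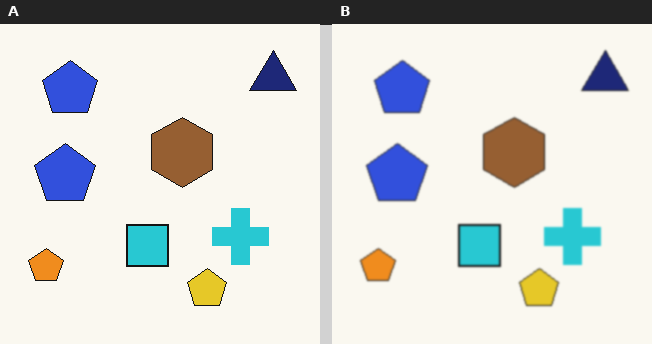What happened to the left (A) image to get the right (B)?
The image was lightly blurred.

Shape edges and outlines are uniformly softened across the whole image.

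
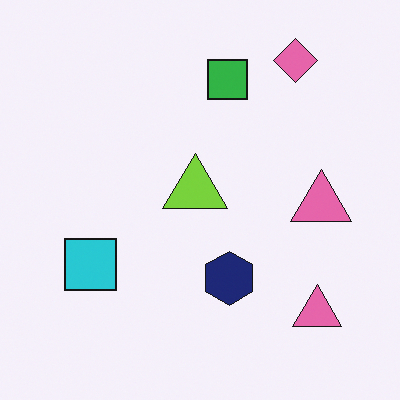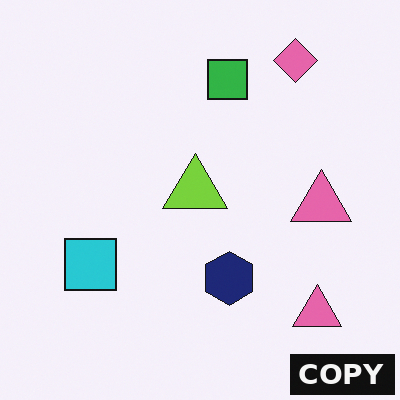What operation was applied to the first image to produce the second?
Watermarked with the text "COPY" in the lower-right corner.

A dark label reading "COPY" appears in the lower-right corner.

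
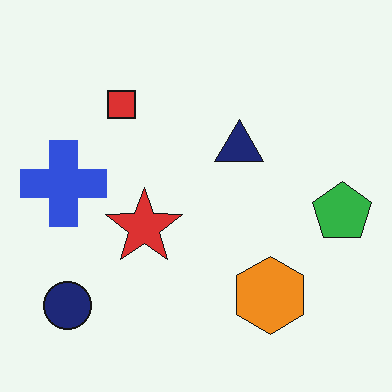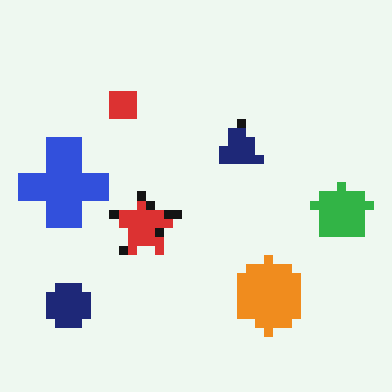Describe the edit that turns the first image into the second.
Coarsely pixelated.

Shapes are reduced to large square blocks; fine edges and outlines are lost — a downscale-then-upscale (mosaic) effect.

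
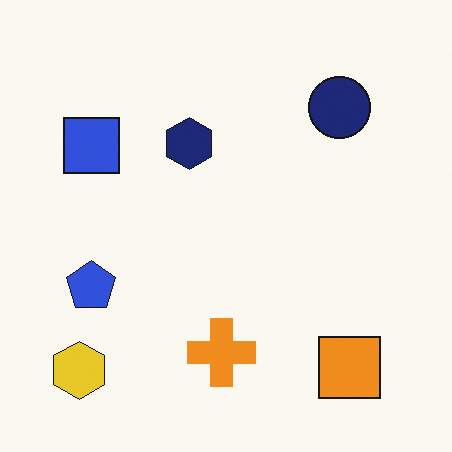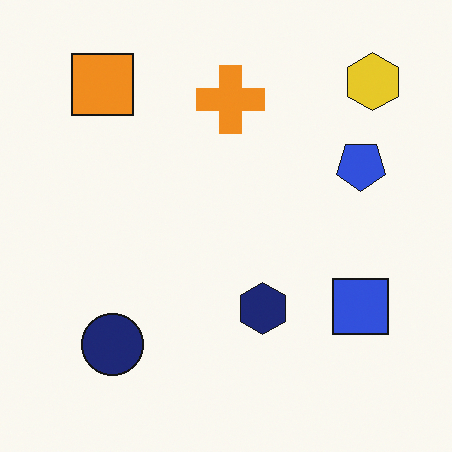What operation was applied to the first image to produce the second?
Rotated 180°.

The yellow hexagon sits in the bottom-left of the first image and the top-right of the second — consistent with a whole-image 180° rotation.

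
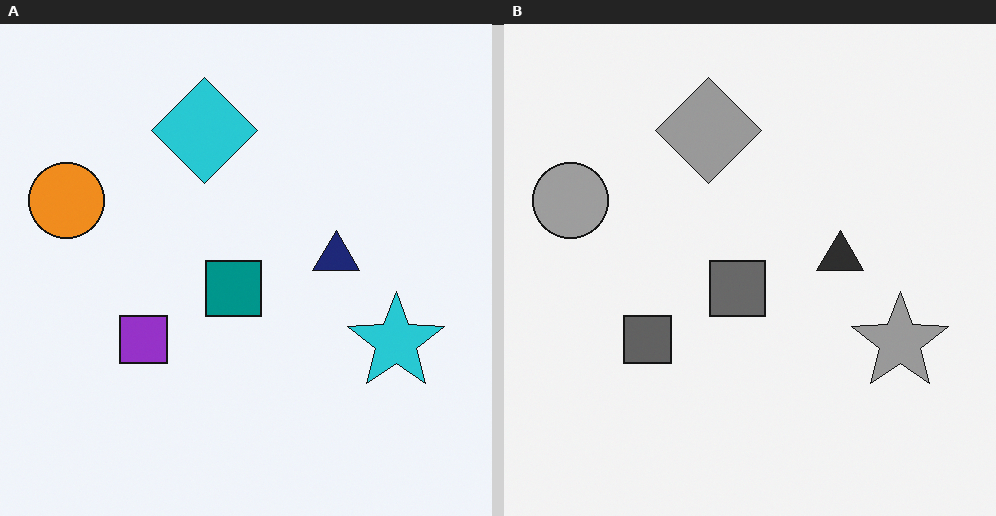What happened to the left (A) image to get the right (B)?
Converted to grayscale.

All color is removed — every shape is now a shade of grey.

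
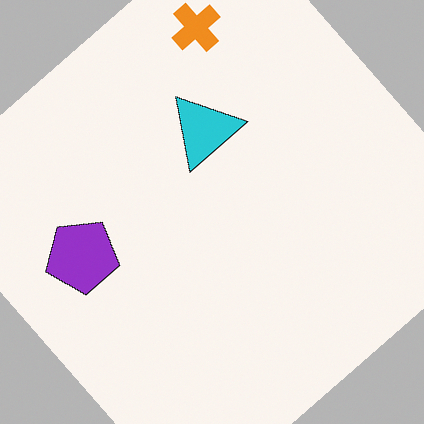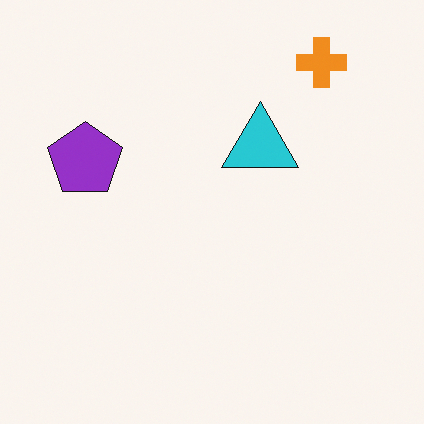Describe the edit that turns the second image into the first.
It was rotated counter-clockwise by a large amount — several tens of degrees.

Every shape is tilted by the same angle and the image corners show triangular fill wedges — a whole-image rotation by a non-right angle.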